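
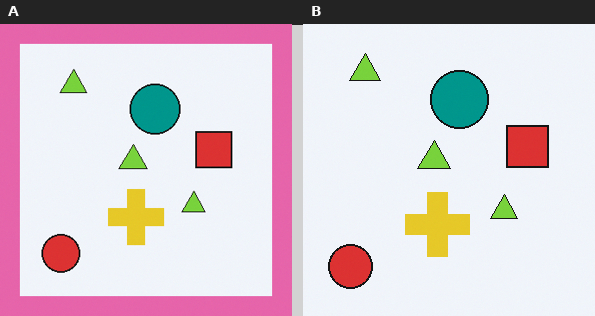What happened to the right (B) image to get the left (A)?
This is the original image framed with a pink border.

A solid pink frame runs around the edge of the left (A) image, with the content slightly shrunk inside it.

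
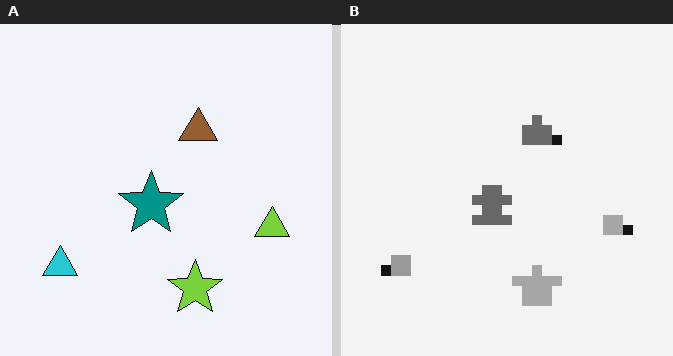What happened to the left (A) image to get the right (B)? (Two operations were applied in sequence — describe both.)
It was converted to grayscale, then coarsely pixelated.

All color is removed — every shape is now a shade of grey. Shapes are reduced to large square blocks; fine edges and outlines are lost — a downscale-then-upscale (mosaic) effect.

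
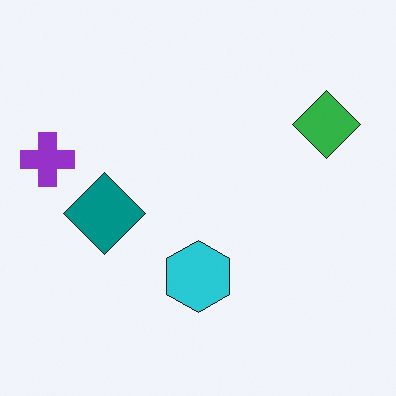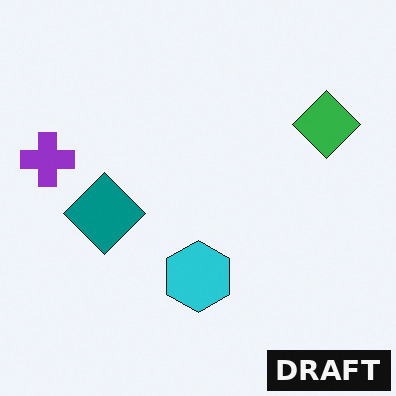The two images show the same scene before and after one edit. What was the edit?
The second image is the first watermarked with the text "DRAFT" in the lower-right corner.

A dark label reading "DRAFT" appears in the lower-right corner.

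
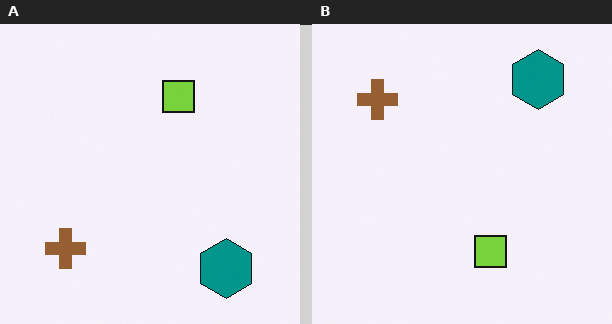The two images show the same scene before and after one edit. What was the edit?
It was flipped vertically (top ↔ bottom).

The teal hexagon is in the bottom-right of the left (A) image and the top-right of the right (B) — shapes on opposite sides of the horizontal midline have swapped in a mirror flip.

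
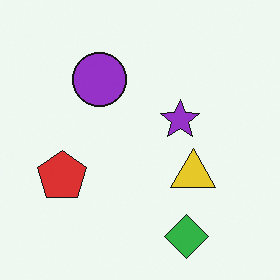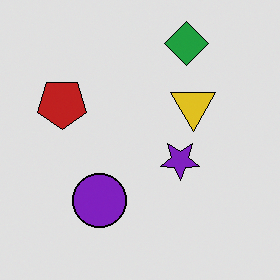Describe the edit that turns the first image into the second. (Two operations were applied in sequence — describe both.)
This is the original image flipped vertically (top ↔ bottom), then moderately posterized.

The green diamond is in the bottom of the first image and the top of the second — shapes on opposite sides of the horizontal midline have swapped in a mirror flip. Each flat color has snapped to a coarser quantized level — most visibly, the near-white background has dropped to a flat grey.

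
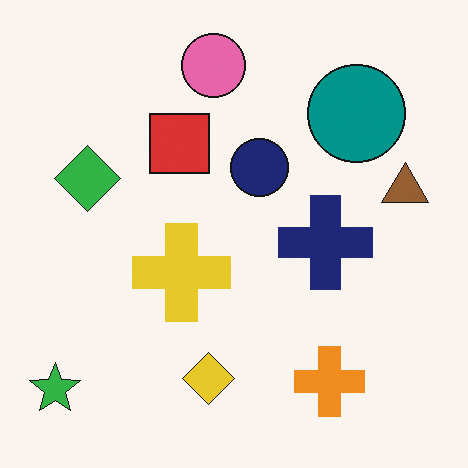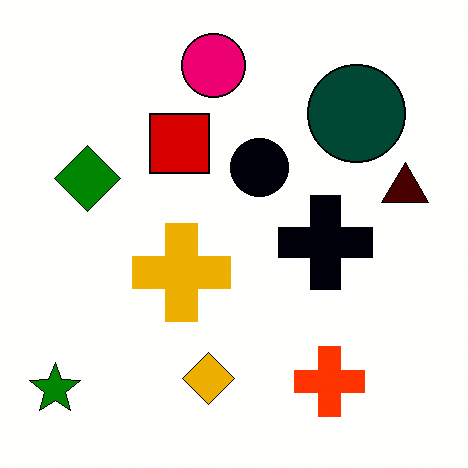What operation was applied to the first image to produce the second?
The image was boosted in contrast.

Tones are pushed away from mid-grey across the whole image — a global contrast change.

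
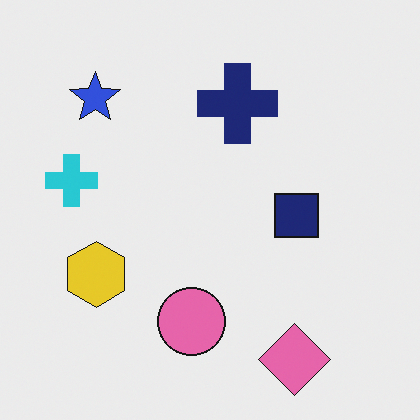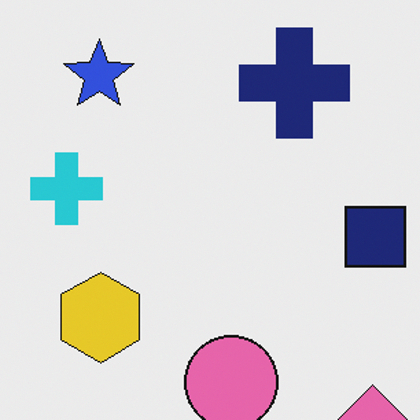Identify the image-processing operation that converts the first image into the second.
Cropped slightly and scaled back up.

The visible shapes are larger and the field of view is narrower; shapes near the original edges may be partly or wholly outside the frame — a crop-and-rescale.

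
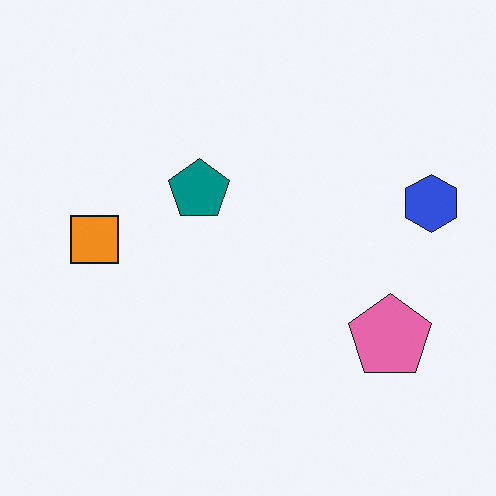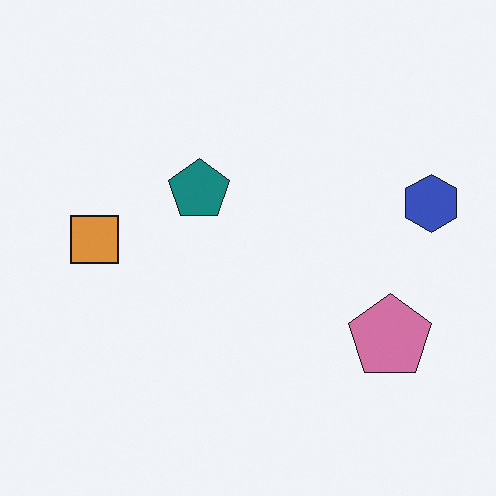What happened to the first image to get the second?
The transformation is: slightly desaturated.

All colors are more muted and greyish — a global saturation change.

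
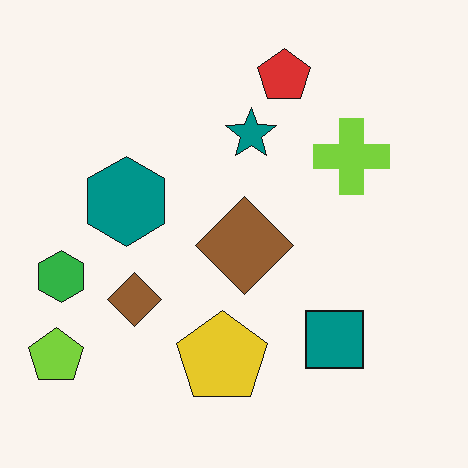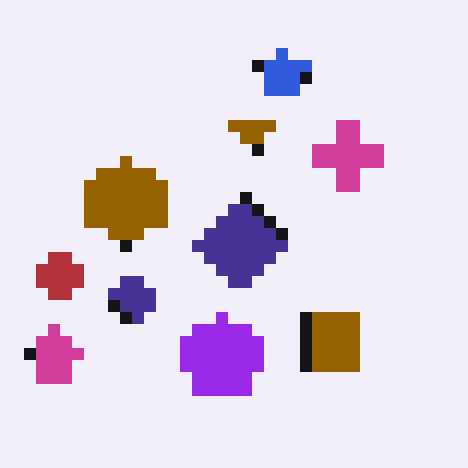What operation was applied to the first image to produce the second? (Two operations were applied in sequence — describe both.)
Hue-shifted by a large amount, then coarsely pixelated.

Every shape's color has rotated by the same amount around the hue wheel — a uniform hue shift. Shapes are reduced to large square blocks; fine edges and outlines are lost — a downscale-then-upscale (mosaic) effect.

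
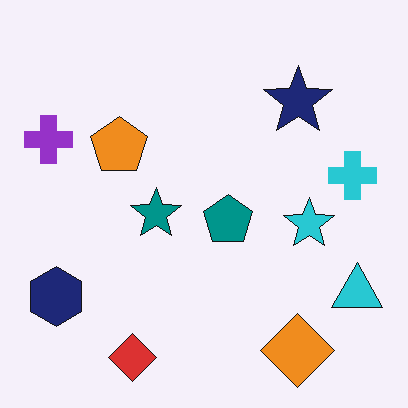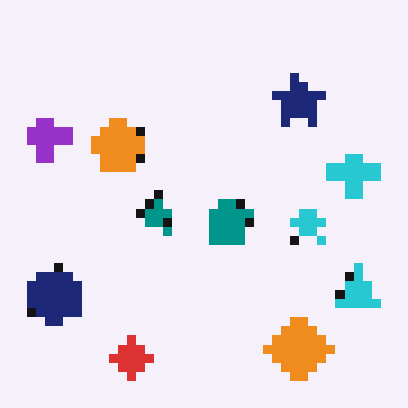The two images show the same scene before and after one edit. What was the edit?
The second image is the first heavily pixelated into large blocks.

Shapes are reduced to large square blocks; fine edges and outlines are lost — a downscale-then-upscale (mosaic) effect.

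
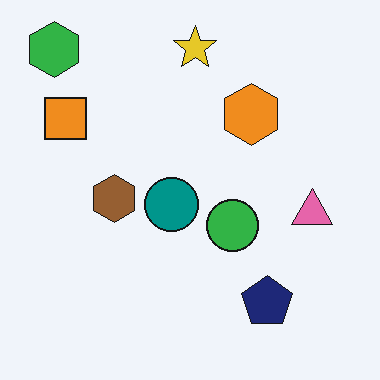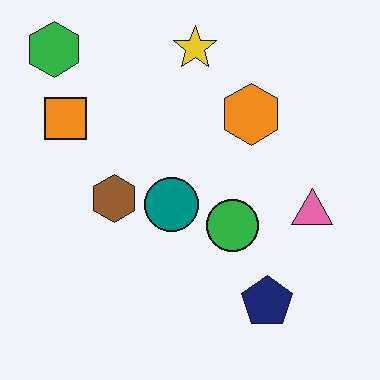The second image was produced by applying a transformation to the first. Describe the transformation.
The second image is the first given moderate JPEG compression.

Blocky 8×8 compression artifacts appear around shape edges and the flat background shows ringing — characteristic JPEG degradation.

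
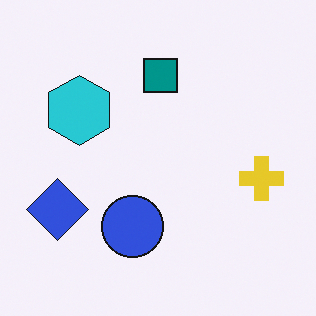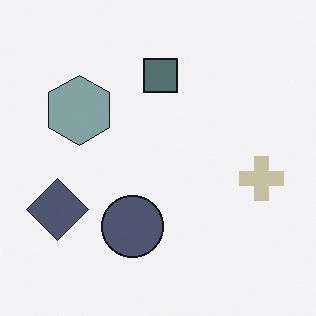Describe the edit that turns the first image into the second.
Made much more muted (saturation change).

All colors are more muted and greyish — a global saturation change.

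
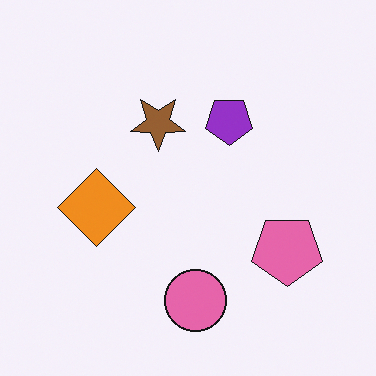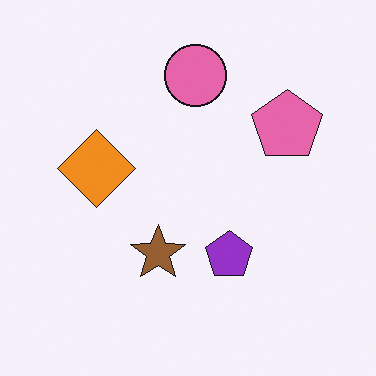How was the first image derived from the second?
It was flipped vertically (top ↔ bottom).

The pink circle is in the top of the second image and the bottom of the first — shapes on opposite sides of the horizontal midline have swapped in a mirror flip.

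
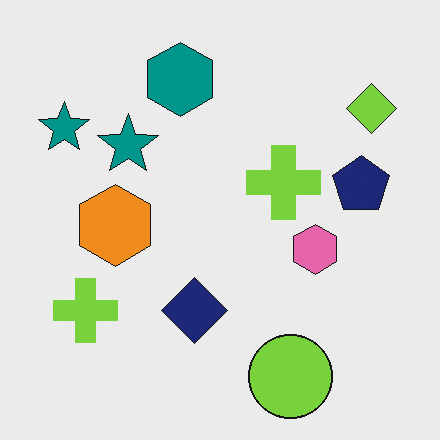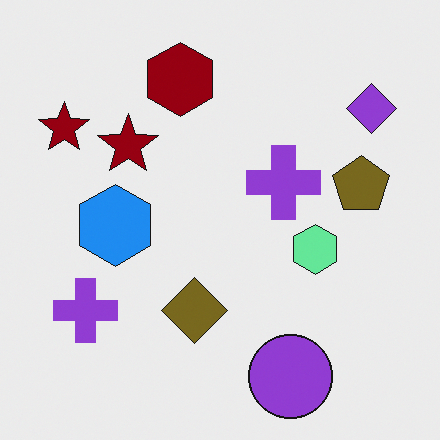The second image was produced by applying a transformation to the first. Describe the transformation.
Hue-shifted by a large amount.

Every shape's color has rotated by the same amount around the hue wheel — a uniform hue shift.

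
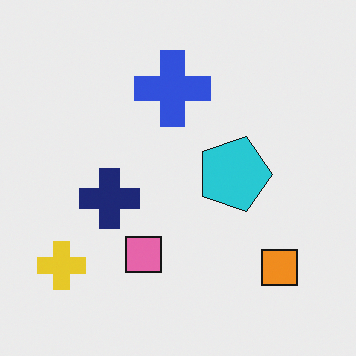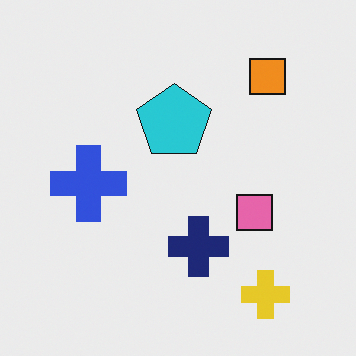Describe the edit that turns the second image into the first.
The first image is the second rotated 90° clockwise.

The yellow cross sits in the bottom-right of the second image and the bottom-left of the first — consistent with a whole-image 90° clockwise rotation.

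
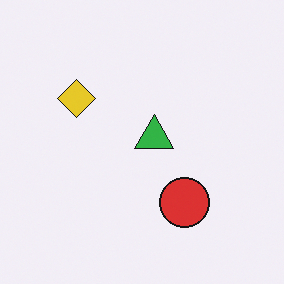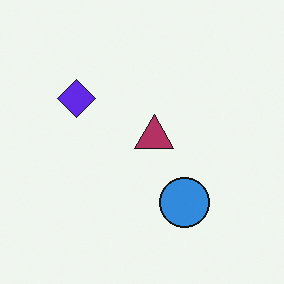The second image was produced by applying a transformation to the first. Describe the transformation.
It was hue-shifted by a large amount.

Every shape's color has rotated by the same amount around the hue wheel — a uniform hue shift.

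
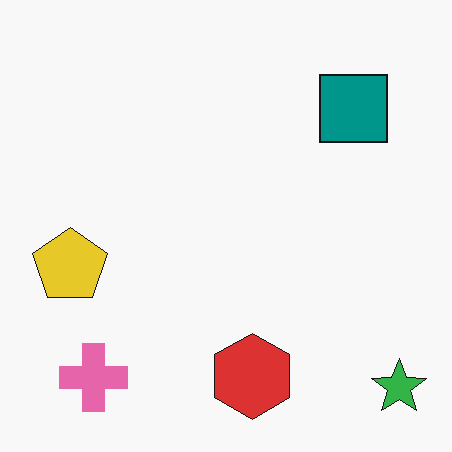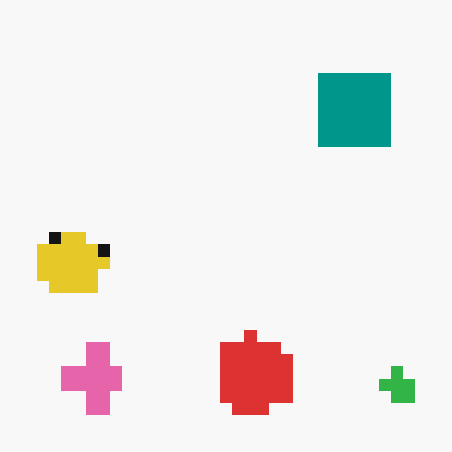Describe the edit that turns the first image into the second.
Coarsely pixelated.

Shapes are reduced to large square blocks; fine edges and outlines are lost — a downscale-then-upscale (mosaic) effect.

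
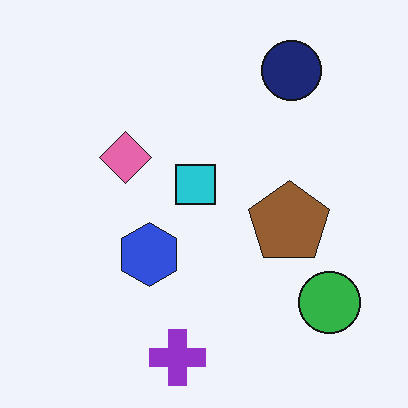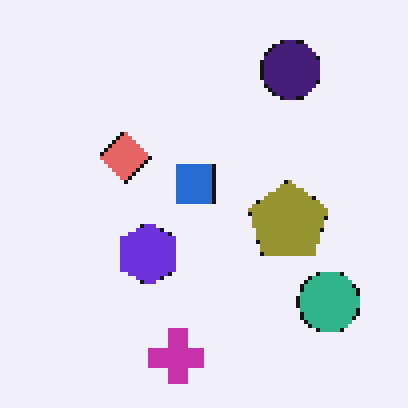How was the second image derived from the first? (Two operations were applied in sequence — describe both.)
The image was hue-shifted slightly, then mildly pixelated.

Every shape's color has rotated by the same amount around the hue wheel — a uniform hue shift. Shapes are reduced to large square blocks; fine edges and outlines are lost — a downscale-then-upscale (mosaic) effect.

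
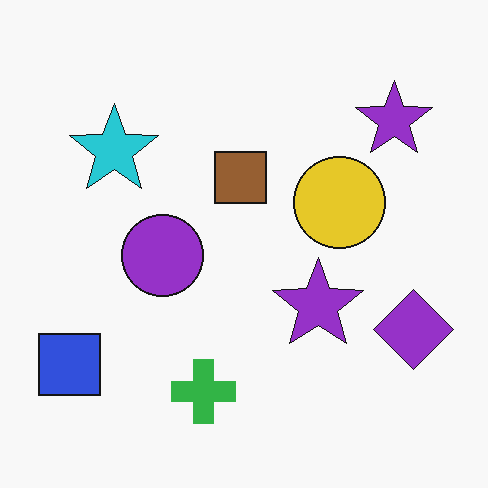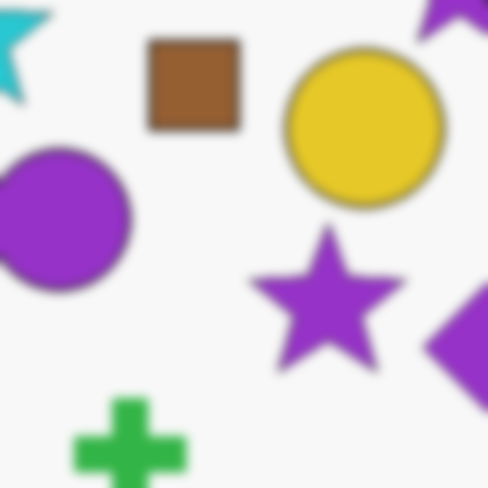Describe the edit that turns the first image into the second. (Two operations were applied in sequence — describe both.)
The transformation is: cropped tightly and scaled back up, then heavily blurred.

The visible shapes are larger and the field of view is narrower; shapes near the original edges may be partly or wholly outside the frame — a crop-and-rescale. Shape edges and outlines are uniformly softened across the whole image.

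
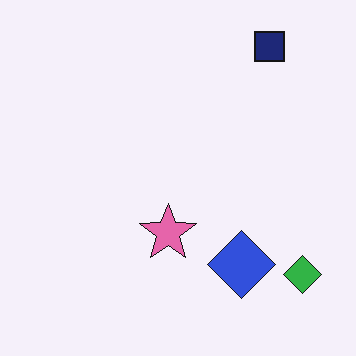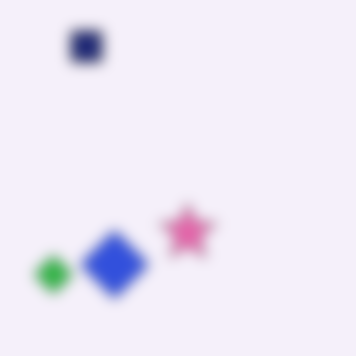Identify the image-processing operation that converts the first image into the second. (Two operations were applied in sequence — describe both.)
This is the original image heavily blurred, then flipped horizontally (left ↔ right).

Shape edges and outlines are uniformly softened across the whole image. The green diamond is in the bottom-right of the first image and the bottom-left of the second — shapes on opposite sides of the vertical midline have swapped in a mirror flip.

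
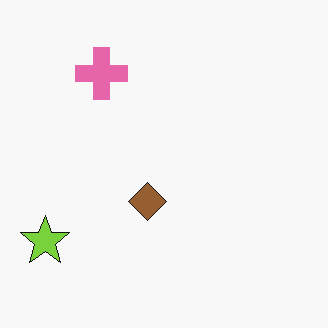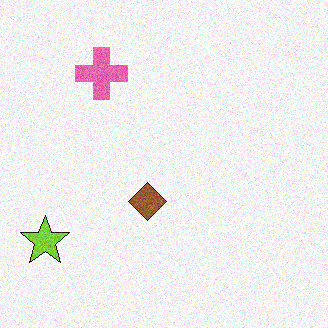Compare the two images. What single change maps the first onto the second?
The transformation is: degraded with visible gaussian noise.

Random speckle covers the whole image, including the flat background.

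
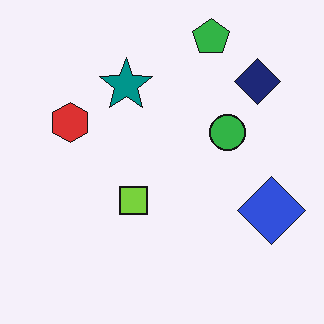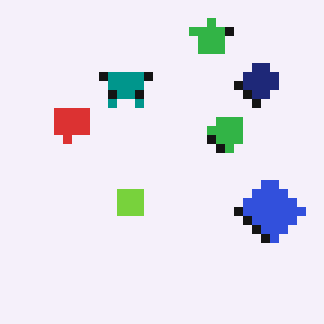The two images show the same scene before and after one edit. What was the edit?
This is the original image coarsely pixelated.

Shapes are reduced to large square blocks; fine edges and outlines are lost — a downscale-then-upscale (mosaic) effect.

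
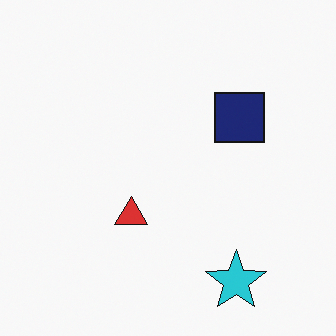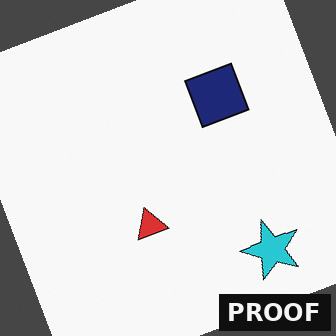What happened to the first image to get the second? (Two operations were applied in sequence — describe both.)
The second image is the first rotated counter-clockwise by a moderate amount, then watermarked with the text "PROOF" in the lower-right corner.

Every shape is tilted by the same angle and the image corners show triangular fill wedges — a whole-image rotation by a non-right angle. A dark label reading "PROOF" appears in the lower-right corner.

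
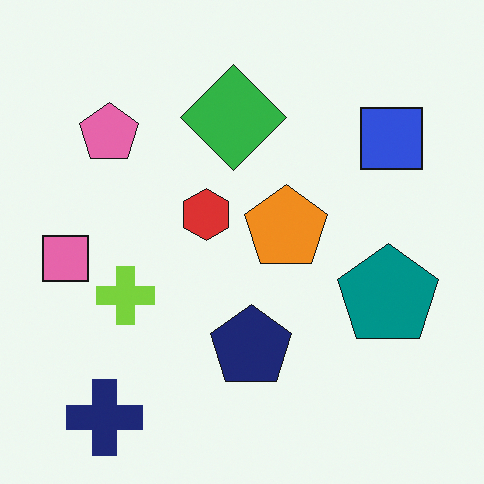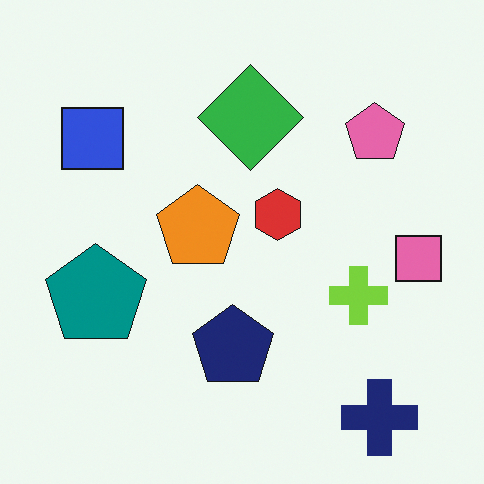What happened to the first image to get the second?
The second image is the first flipped horizontally (left ↔ right).

The pink square is in the left of the first image and the right of the second — shapes on opposite sides of the vertical midline have swapped in a mirror flip.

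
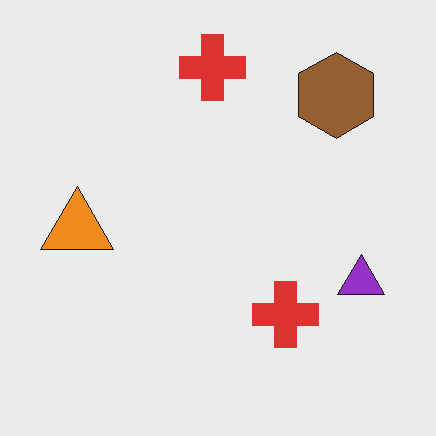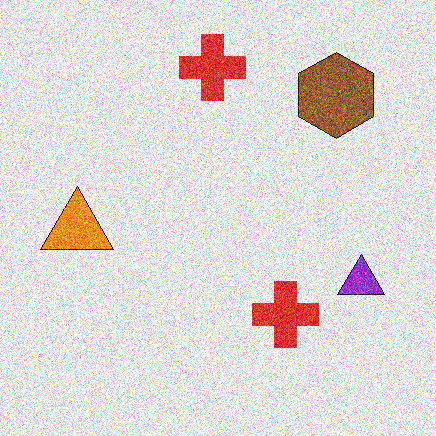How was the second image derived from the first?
This is the original image degraded with heavy additive noise.

Random speckle covers the whole image, including the flat background.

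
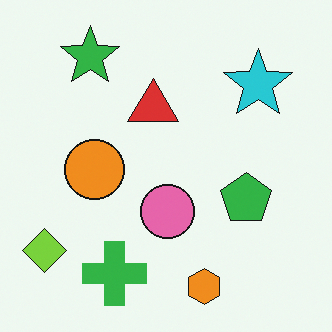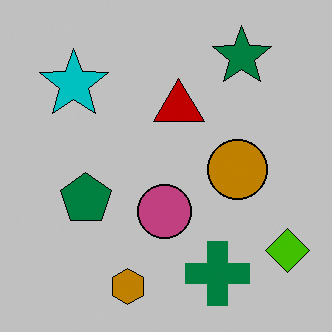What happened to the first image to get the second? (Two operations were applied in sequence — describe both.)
Flipped horizontally (left ↔ right), then aggressively posterized.

The lime diamond is in the bottom-left of the first image and the bottom-right of the second — shapes on opposite sides of the vertical midline have swapped in a mirror flip. Each flat color has snapped to a coarser quantized level — most visibly, the near-white background has dropped to a flat grey.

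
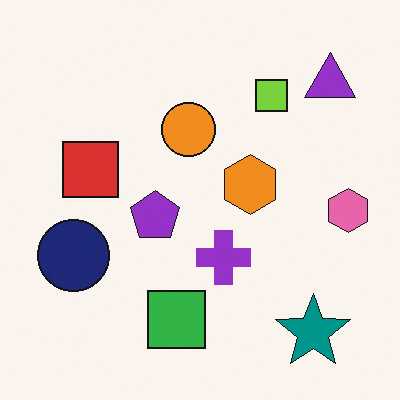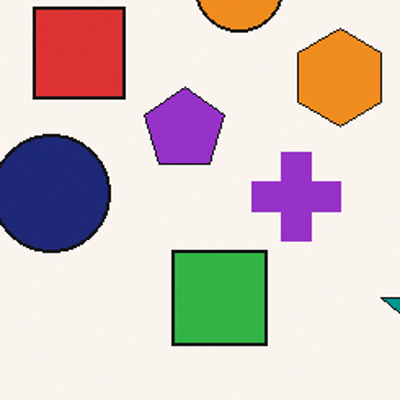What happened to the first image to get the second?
It was cropped to a noticeably smaller region and rescaled.

The visible shapes are larger and the field of view is narrower; shapes near the original edges may be partly or wholly outside the frame — a crop-and-rescale.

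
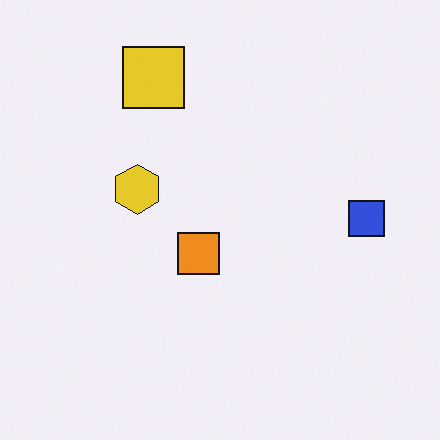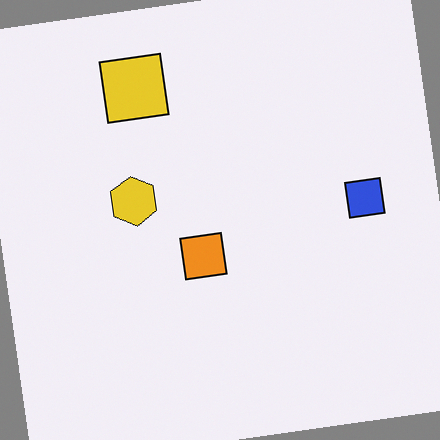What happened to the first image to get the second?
This is the original image rotated counter-clockwise by a few degrees.

Every shape is tilted by the same angle and the image corners show triangular fill wedges — a whole-image rotation by a non-right angle.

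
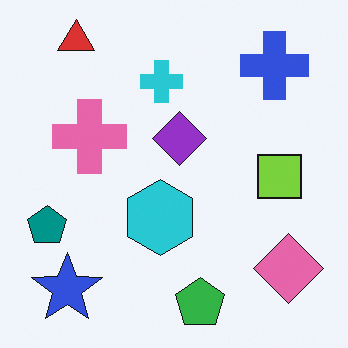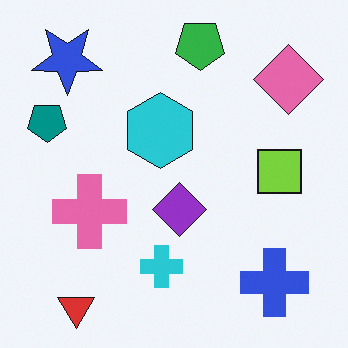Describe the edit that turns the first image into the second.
The image was flipped vertically (top ↔ bottom).

The red triangle is in the top-left of the first image and the bottom-left of the second — shapes on opposite sides of the horizontal midline have swapped in a mirror flip.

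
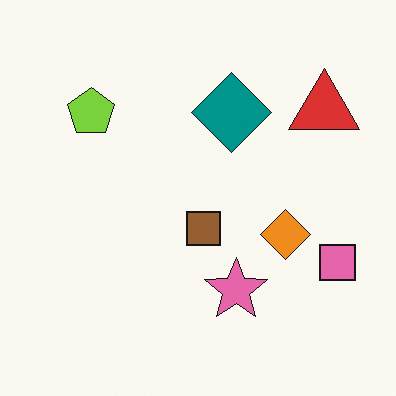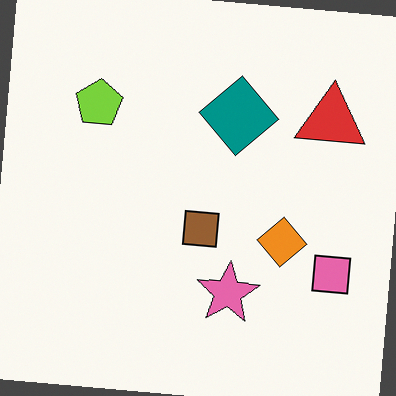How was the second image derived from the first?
The image was rotated clockwise by a small amount.

Every shape is tilted by the same angle and the image corners show triangular fill wedges — a whole-image rotation by a non-right angle.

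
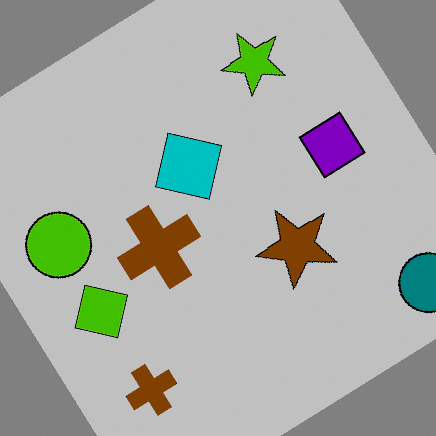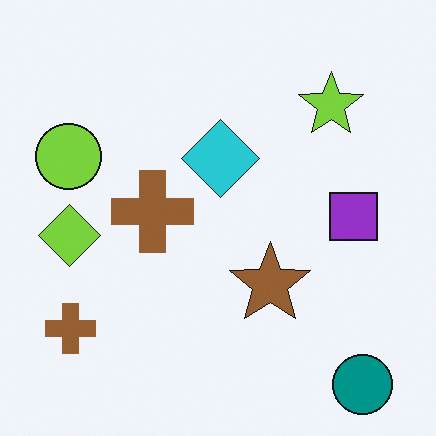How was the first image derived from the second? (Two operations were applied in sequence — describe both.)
The transformation is: rotated counter-clockwise by a large amount — several tens of degrees, then aggressively posterized.

Every shape is tilted by the same angle and the image corners show triangular fill wedges — a whole-image rotation by a non-right angle. Each flat color has snapped to a coarser quantized level — most visibly, the near-white background has dropped to a flat grey.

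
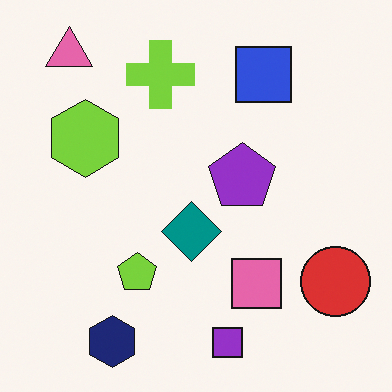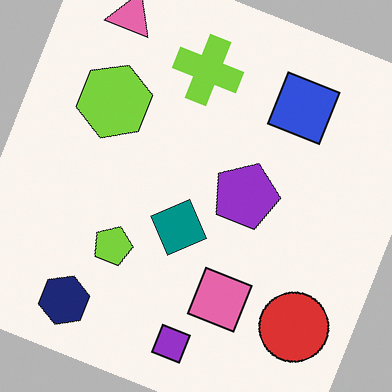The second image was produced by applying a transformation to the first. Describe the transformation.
The second image is the first rotated clockwise by a moderate amount.

Every shape is tilted by the same angle and the image corners show triangular fill wedges — a whole-image rotation by a non-right angle.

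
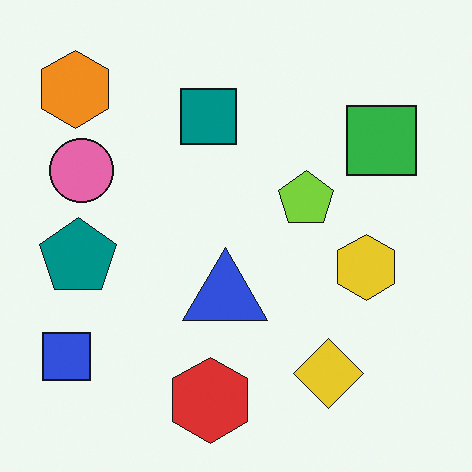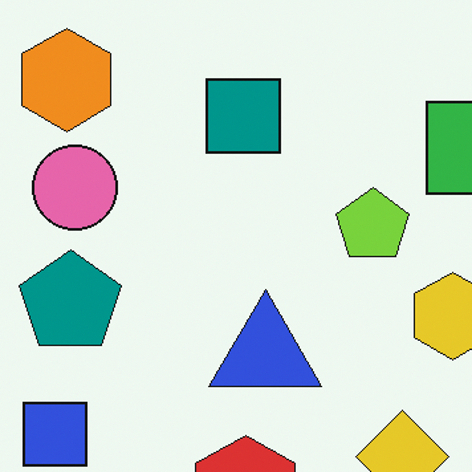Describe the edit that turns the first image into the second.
The second image is the first cropped slightly and scaled back up.

The visible shapes are larger and the field of view is narrower; shapes near the original edges may be partly or wholly outside the frame — a crop-and-rescale.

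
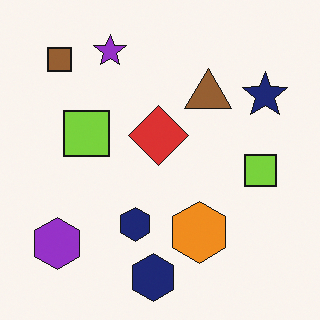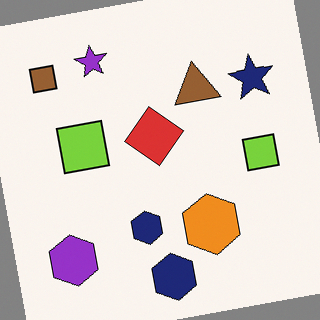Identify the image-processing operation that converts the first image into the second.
The second image is the first rotated counter-clockwise by a slight angle.

Every shape is tilted by the same angle and the image corners show triangular fill wedges — a whole-image rotation by a non-right angle.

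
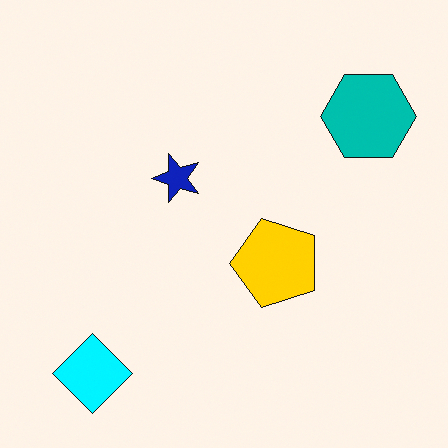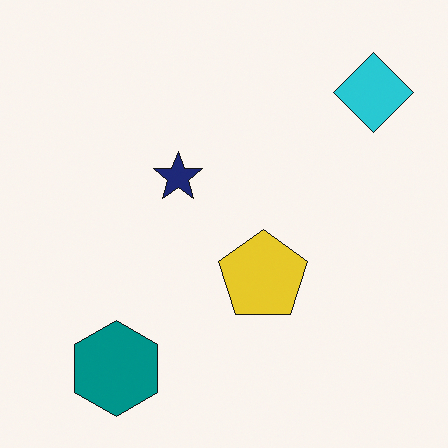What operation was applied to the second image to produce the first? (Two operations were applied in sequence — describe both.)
The first image is the second made much more vivid (saturation change), then transposed (reflected across the top-left ↔ bottom-right diagonal).

All colors are more vivid — a global saturation change. Shapes have swapped their row and column positions — what was in the top-right is now in the bottom-left — a diagonal reflection.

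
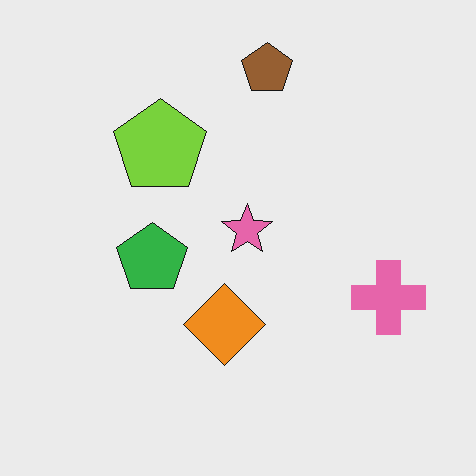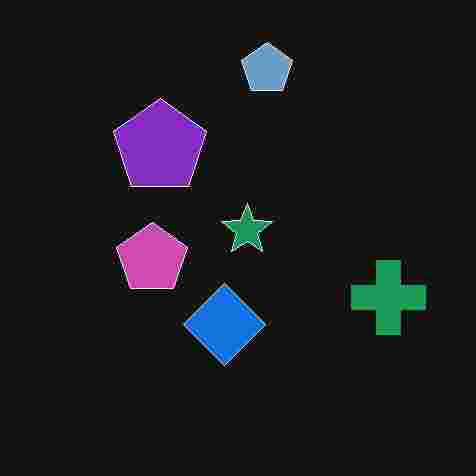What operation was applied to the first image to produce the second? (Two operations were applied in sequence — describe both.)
This is the original image degraded with heavy JPEG compression, then color-inverted (negative).

Blocky 8×8 compression artifacts appear around shape edges and the flat background shows ringing — characteristic JPEG degradation. The light background has become dark and every shape's color is its complement — a photographic negative.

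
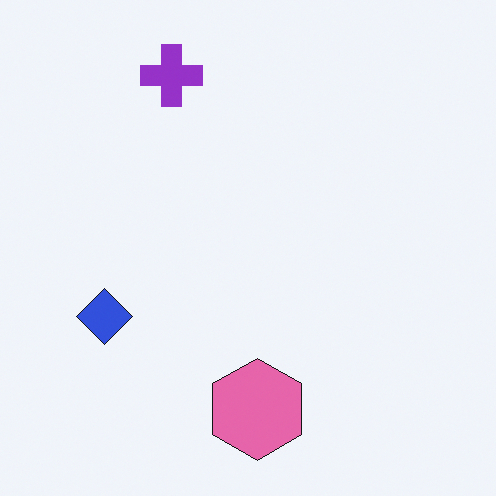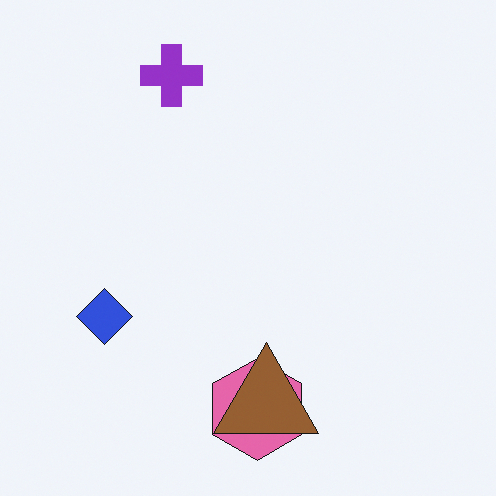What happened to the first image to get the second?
It was overlaid with an additional brown triangle.

A brown triangle appears in the second image that is absent from the first.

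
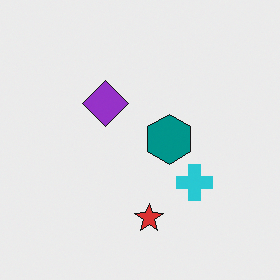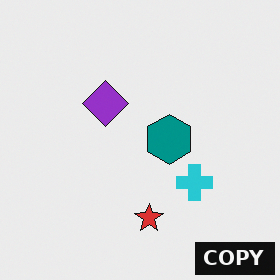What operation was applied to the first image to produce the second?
This is the original image watermarked with the text "COPY" in the lower-right corner.

A dark label reading "COPY" appears in the lower-right corner.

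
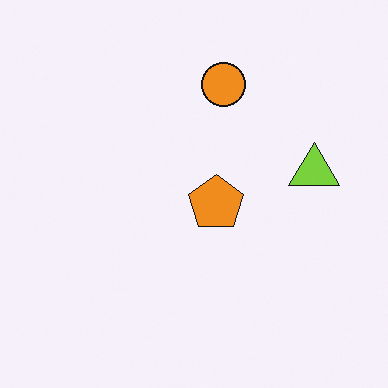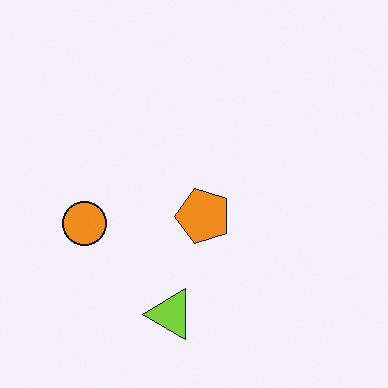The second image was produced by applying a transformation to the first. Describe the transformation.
This is the original image transposed (reflected across the top-left ↔ bottom-right diagonal).

Shapes have swapped their row and column positions — what was in the top-right is now in the bottom-left — a diagonal reflection.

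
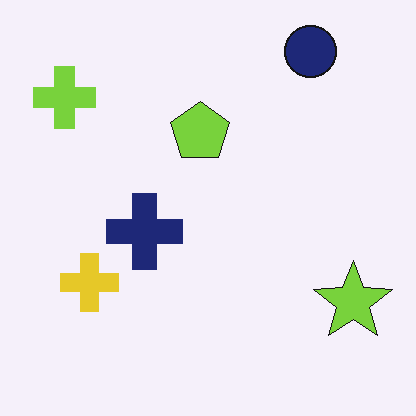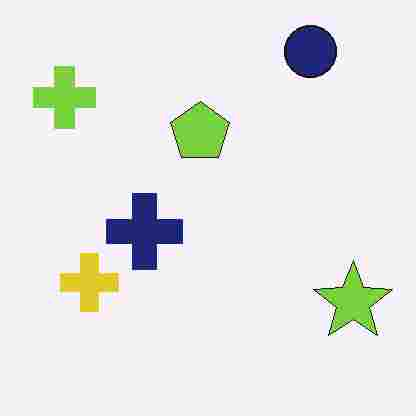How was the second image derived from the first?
The second image is the first degraded with heavy JPEG compression.

Blocky 8×8 compression artifacts appear around shape edges and the flat background shows ringing — characteristic JPEG degradation.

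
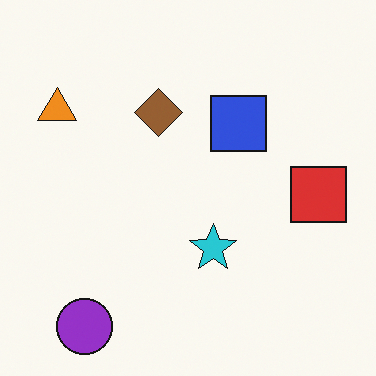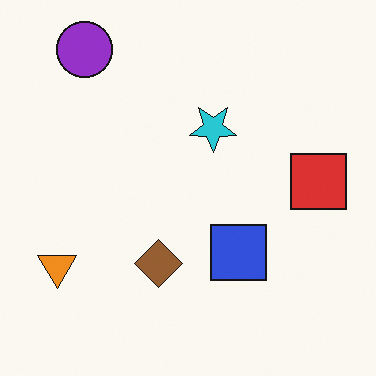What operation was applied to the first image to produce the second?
Flipped vertically (top ↔ bottom).

The purple circle is in the bottom-left of the first image and the top-left of the second — shapes on opposite sides of the horizontal midline have swapped in a mirror flip.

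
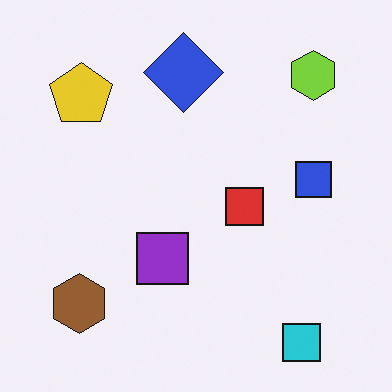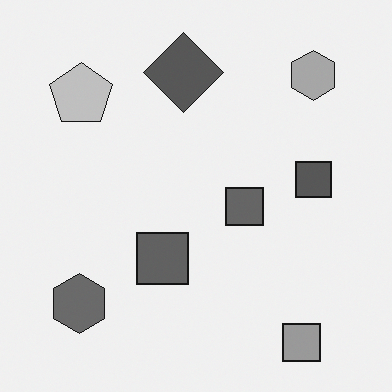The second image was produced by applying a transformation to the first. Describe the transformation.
The image was converted to grayscale.

All color is removed — every shape is now a shade of grey.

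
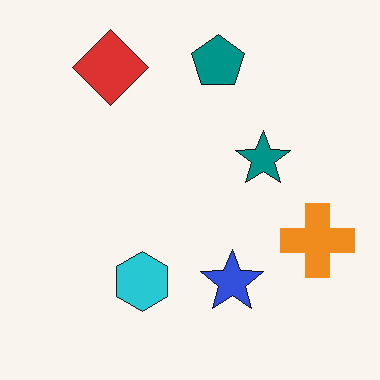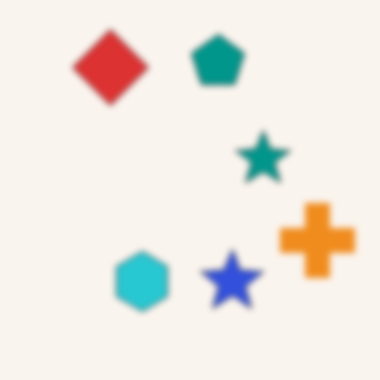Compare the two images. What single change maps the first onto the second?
This is the original image noticeably gaussian-blurred.

Shape edges and outlines are uniformly softened across the whole image.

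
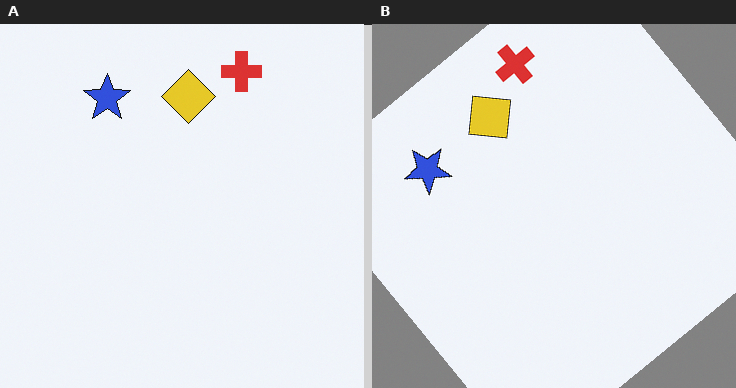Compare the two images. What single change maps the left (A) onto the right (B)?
Rotated counter-clockwise by a large amount — several tens of degrees.

Every shape is tilted by the same angle and the image corners show triangular fill wedges — a whole-image rotation by a non-right angle.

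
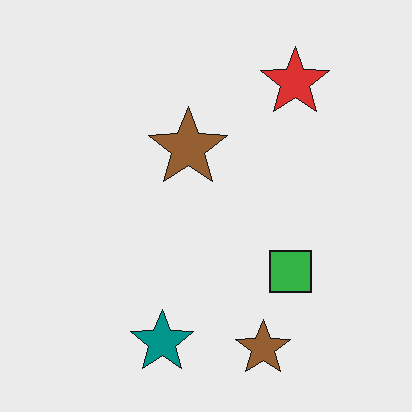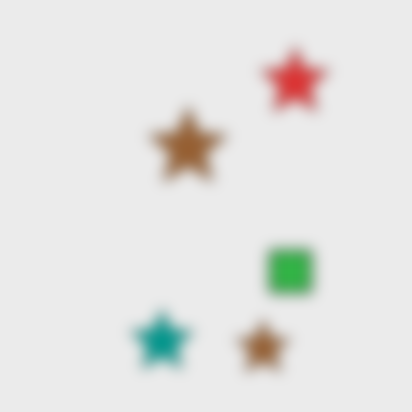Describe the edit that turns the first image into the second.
Heavily blurred.

Shape edges and outlines are uniformly softened across the whole image.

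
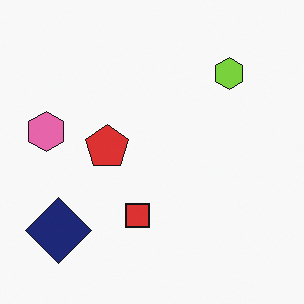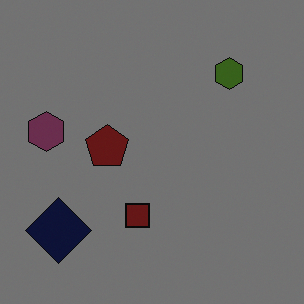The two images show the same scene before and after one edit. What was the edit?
The transformation is: noticeably darkened.

Every pixel — background and shapes alike — is uniformly darkened.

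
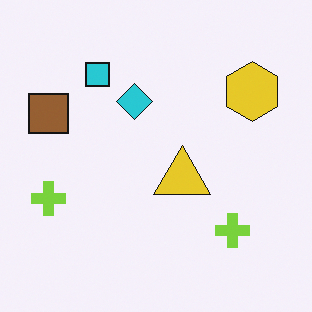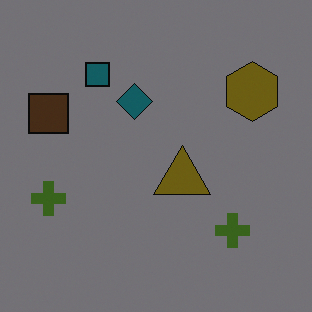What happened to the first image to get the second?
The second image is the first noticeably darkened.

Every pixel — background and shapes alike — is uniformly darkened.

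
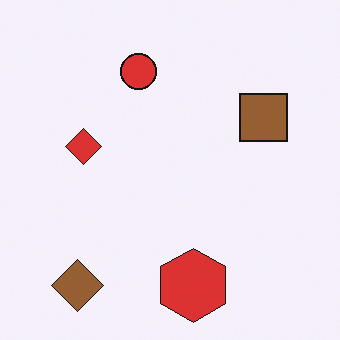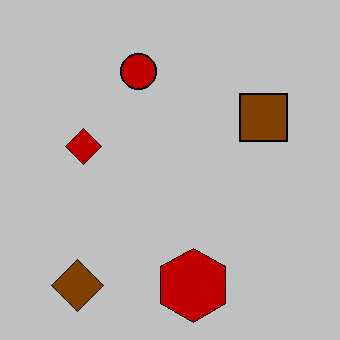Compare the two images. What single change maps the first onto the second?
It was aggressively posterized.

Each flat color has snapped to a coarser quantized level — most visibly, the near-white background has dropped to a flat grey.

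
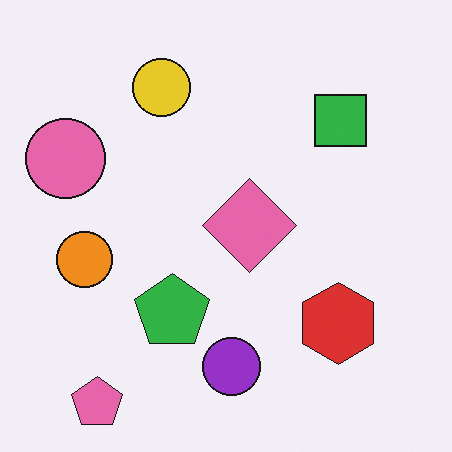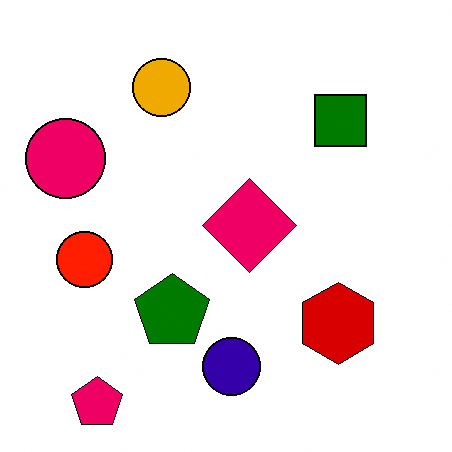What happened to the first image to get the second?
Boosted in contrast.

Tones are pushed away from mid-grey across the whole image — a global contrast change.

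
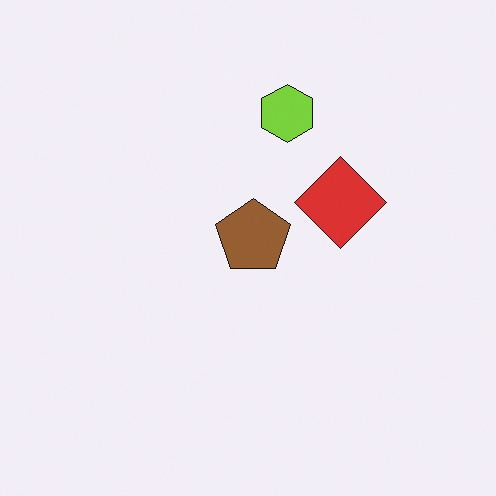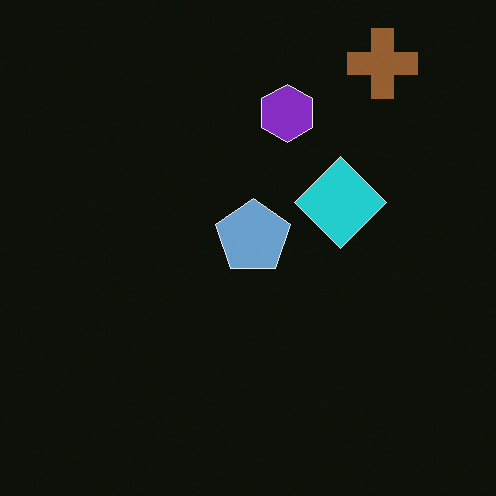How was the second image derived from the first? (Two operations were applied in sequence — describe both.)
Color-inverted (negative), then overlaid with an additional brown cross.

The light background has become dark and every shape's color is its complement — a photographic negative. A brown cross appears in the second image that is absent from the first.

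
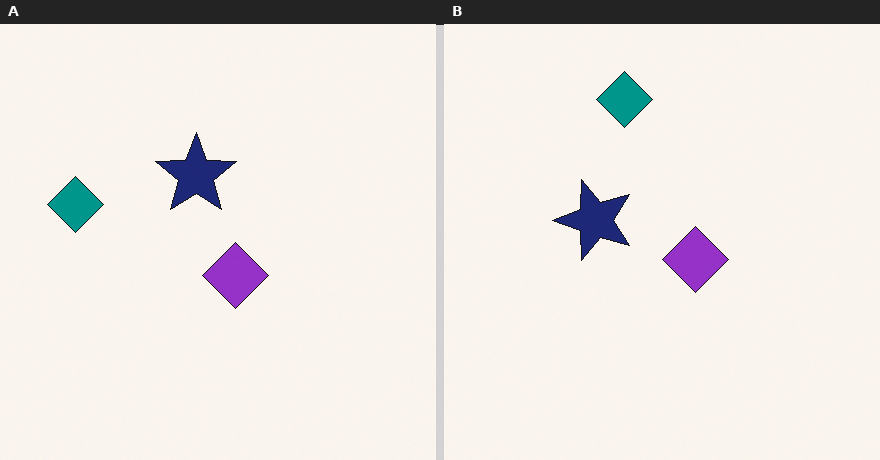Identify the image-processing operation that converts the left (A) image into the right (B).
This is the original image transposed (reflected across the top-left ↔ bottom-right diagonal).

Shapes have swapped their row and column positions — what was in the top-right is now in the bottom-left — a diagonal reflection.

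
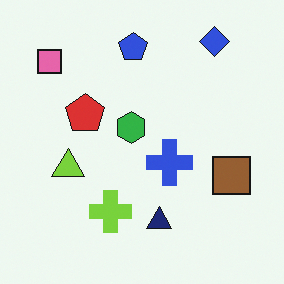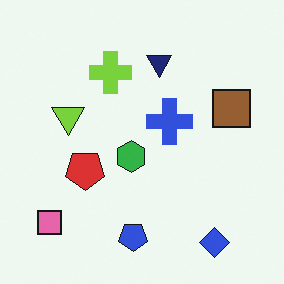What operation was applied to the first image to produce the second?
Flipped vertically (top ↔ bottom).

The blue diamond is in the top-right of the first image and the bottom-right of the second — shapes on opposite sides of the horizontal midline have swapped in a mirror flip.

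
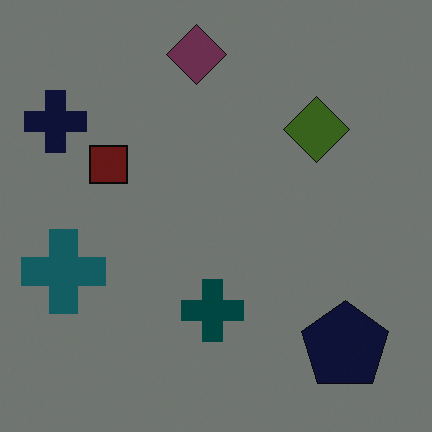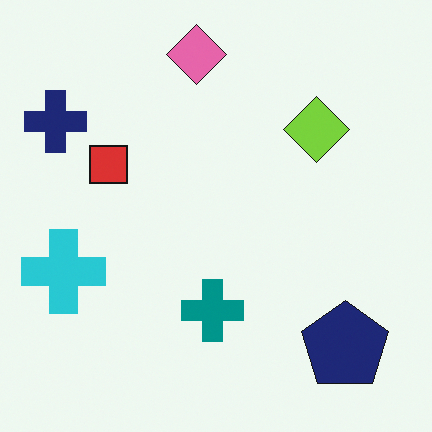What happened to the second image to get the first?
Substantially darkened.

Every pixel — background and shapes alike — is uniformly darkened.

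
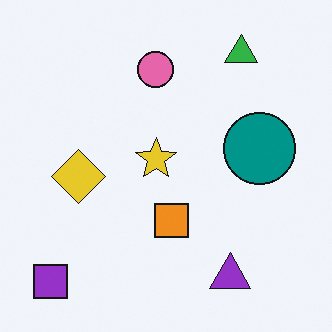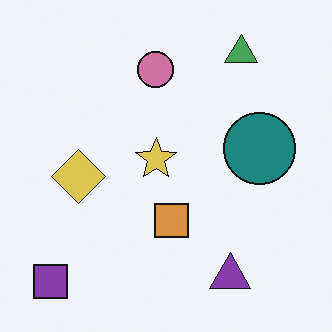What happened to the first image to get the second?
The second image is the first slightly desaturated.

All colors are more muted and greyish — a global saturation change.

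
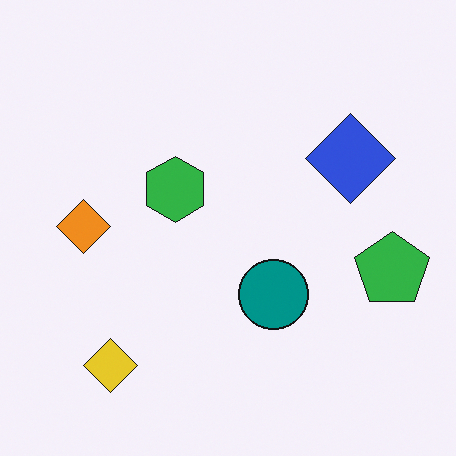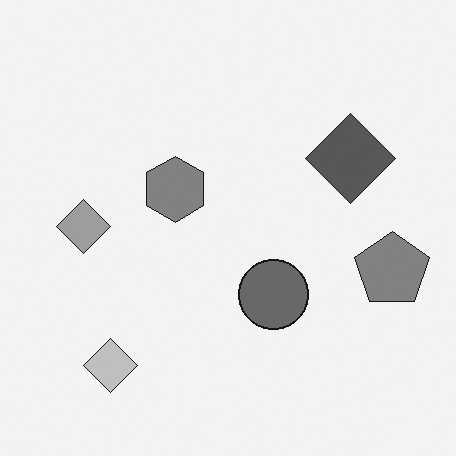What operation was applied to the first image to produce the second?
The transformation is: converted to grayscale.

All color is removed — every shape is now a shade of grey.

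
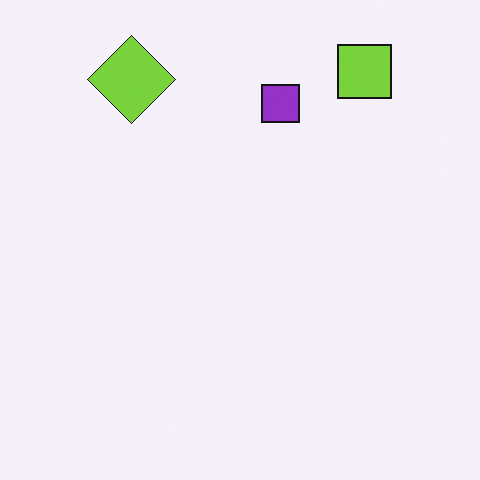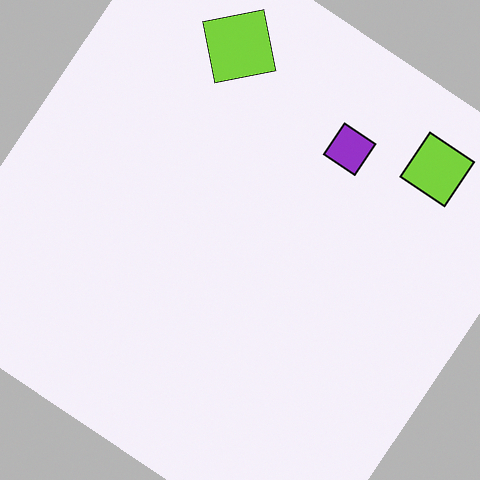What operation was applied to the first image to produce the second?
The second image is the first rotated clockwise by a large amount — several tens of degrees.

Every shape is tilted by the same angle and the image corners show triangular fill wedges — a whole-image rotation by a non-right angle.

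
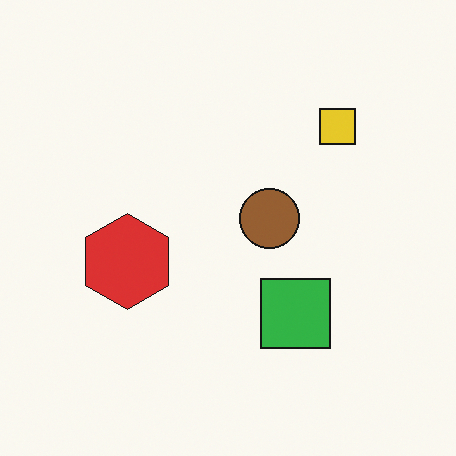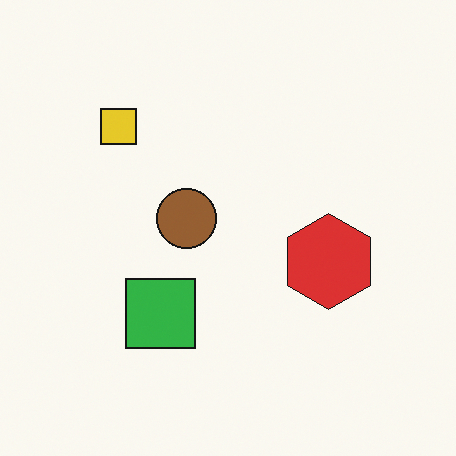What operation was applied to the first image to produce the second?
This is the original image flipped horizontally (left ↔ right).

The yellow square is in the top-right of the first image and the top-left of the second — shapes on opposite sides of the vertical midline have swapped in a mirror flip.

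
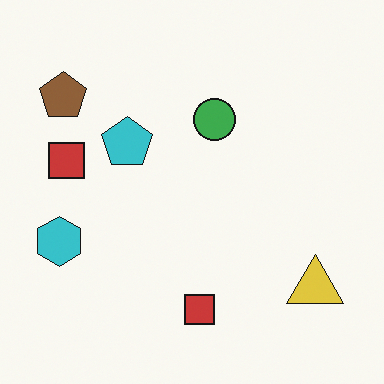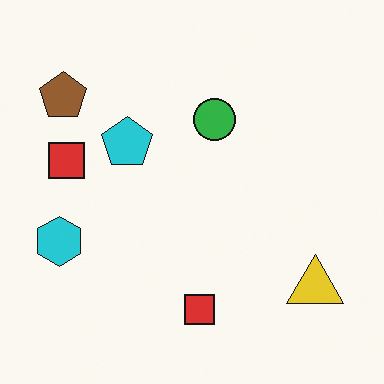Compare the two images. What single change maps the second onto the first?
It was slightly desaturated.

All colors are more muted and greyish — a global saturation change.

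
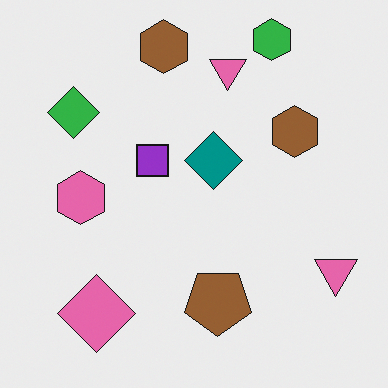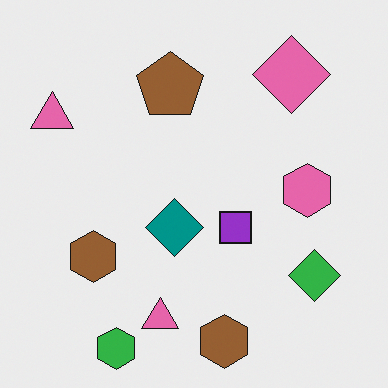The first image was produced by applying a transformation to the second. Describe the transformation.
This is the original image rotated 180°.

The green hexagon sits in the bottom-left of the second image and the top-right of the first — consistent with a whole-image 180° rotation.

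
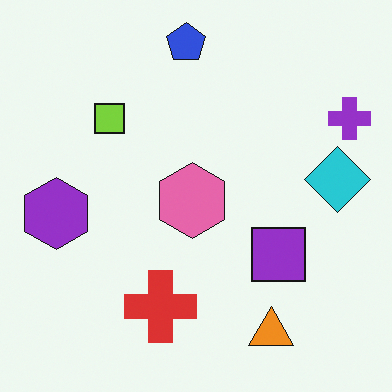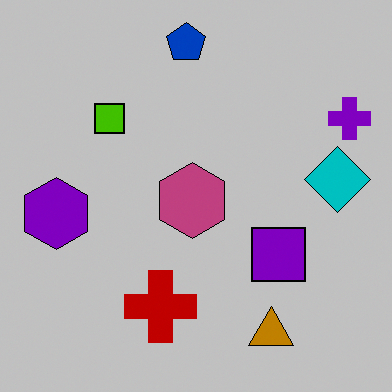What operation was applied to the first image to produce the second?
The image was heavily posterized to just a handful of flat colors.

Each flat color has snapped to a coarser quantized level — most visibly, the near-white background has dropped to a flat grey.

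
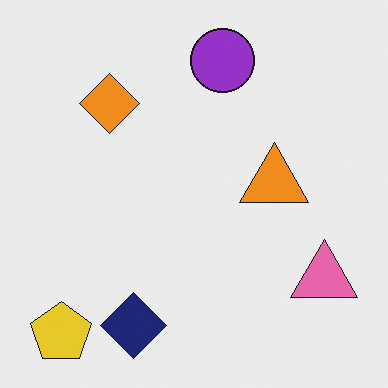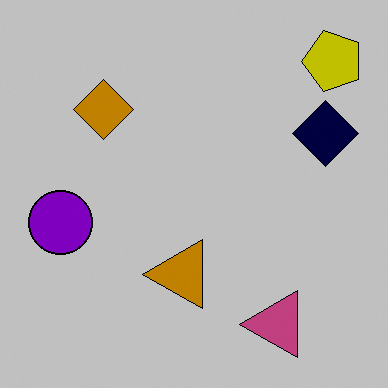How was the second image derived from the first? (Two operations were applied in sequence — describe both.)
This is the original image transposed (reflected across the top-left ↔ bottom-right diagonal), then heavily posterized to just a handful of flat colors.

Shapes have swapped their row and column positions — what was in the top-right is now in the bottom-left — a diagonal reflection. Each flat color has snapped to a coarser quantized level — most visibly, the near-white background has dropped to a flat grey.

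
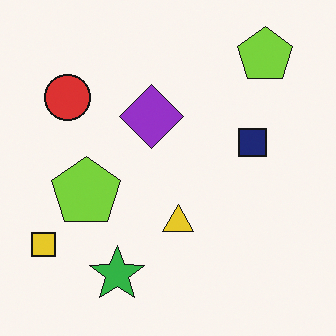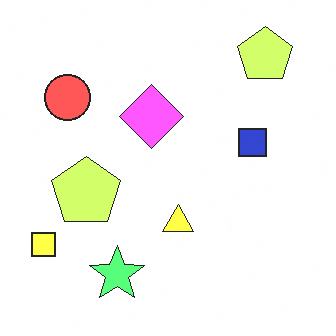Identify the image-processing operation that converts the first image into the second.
Noticeably brightened.

Every pixel — background and shapes alike — is uniformly brightened.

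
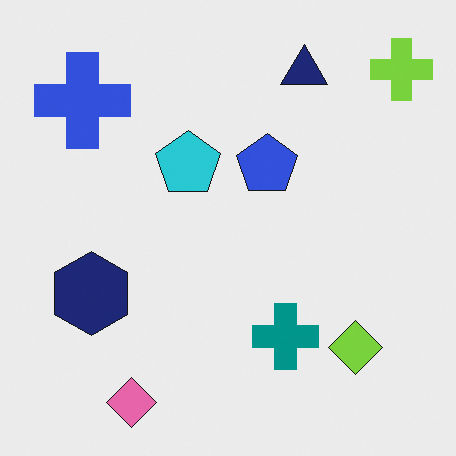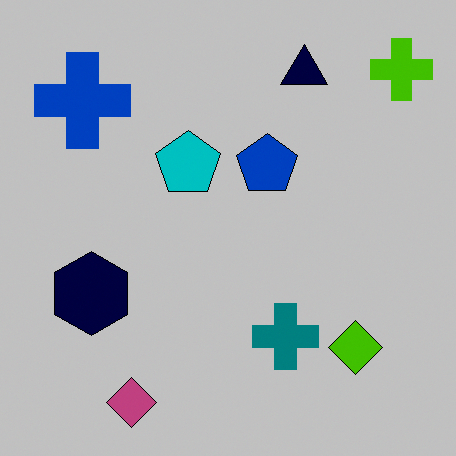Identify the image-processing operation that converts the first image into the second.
It was heavily posterized to just a handful of flat colors.

Each flat color has snapped to a coarser quantized level — most visibly, the near-white background has dropped to a flat grey.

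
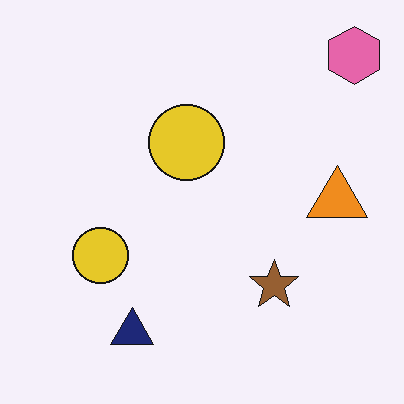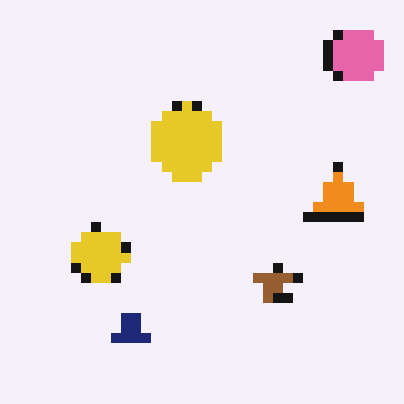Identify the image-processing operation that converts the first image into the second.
The image was coarsely pixelated.

Shapes are reduced to large square blocks; fine edges and outlines are lost — a downscale-then-upscale (mosaic) effect.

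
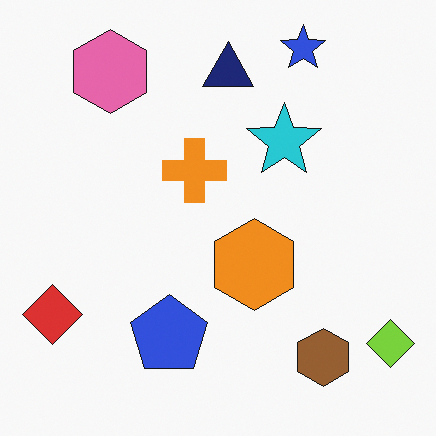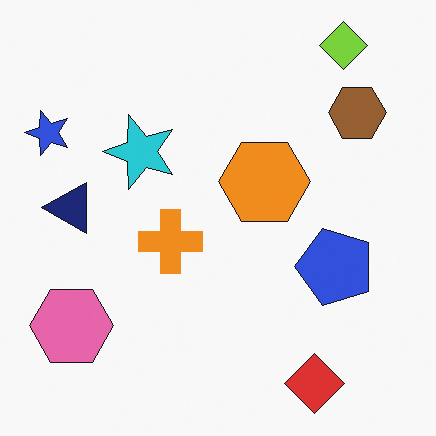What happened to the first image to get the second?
Rotated 90° counter-clockwise.

The lime diamond sits in the bottom-right of the first image and the top-right of the second — consistent with a whole-image 90° counter-clockwise rotation.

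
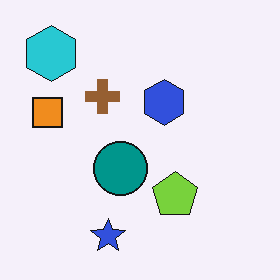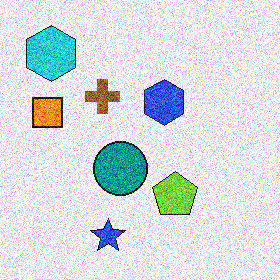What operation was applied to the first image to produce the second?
It was degraded with a thick layer of grain.

Random speckle covers the whole image, including the flat background.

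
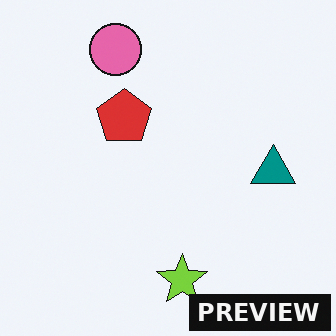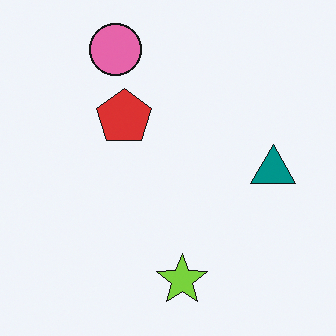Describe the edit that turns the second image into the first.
It was watermarked with the text "PREVIEW" in the lower-right corner.

A dark label reading "PREVIEW" appears in the lower-right corner.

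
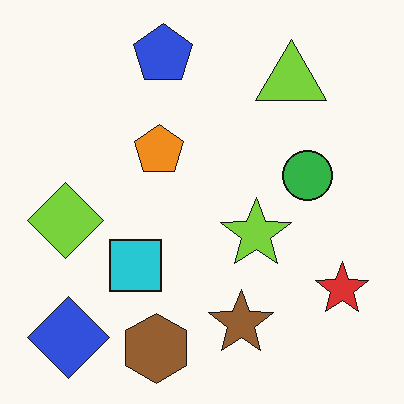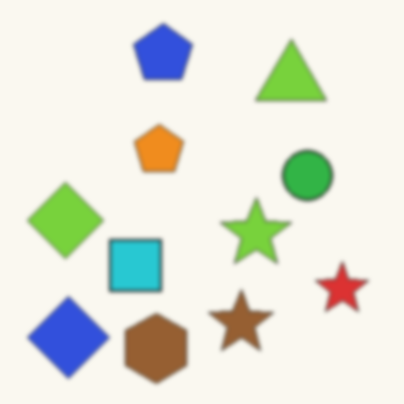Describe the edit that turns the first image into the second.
Lightly blurred.

Shape edges and outlines are uniformly softened across the whole image.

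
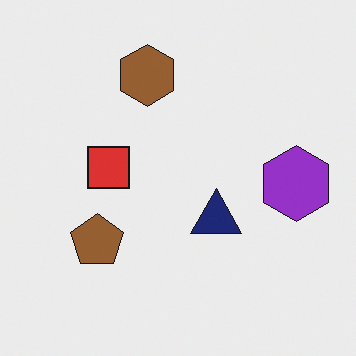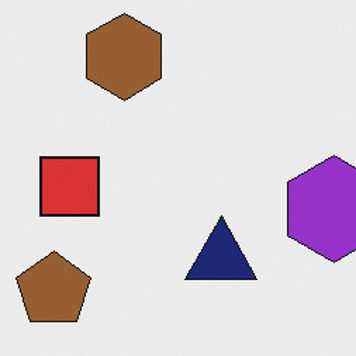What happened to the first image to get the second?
This is the original image cropped slightly and scaled back up.

The visible shapes are larger and the field of view is narrower; shapes near the original edges may be partly or wholly outside the frame — a crop-and-rescale.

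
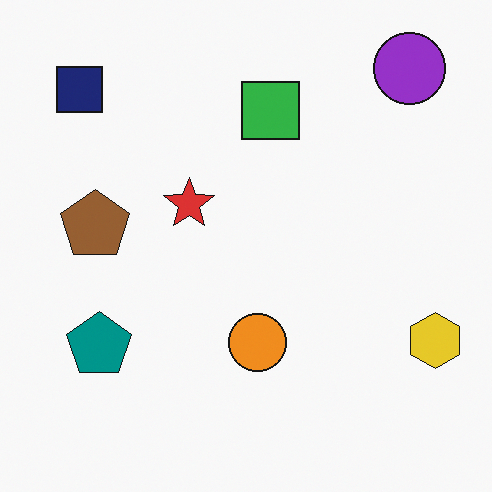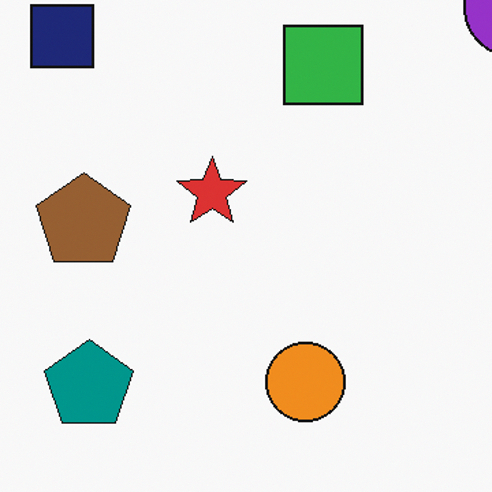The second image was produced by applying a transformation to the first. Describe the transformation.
It was cropped slightly and scaled back up.

The visible shapes are larger and the field of view is narrower; shapes near the original edges may be partly or wholly outside the frame — a crop-and-rescale.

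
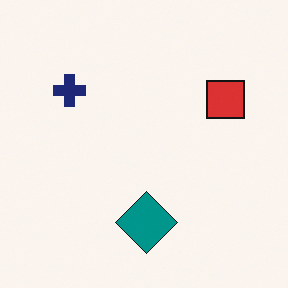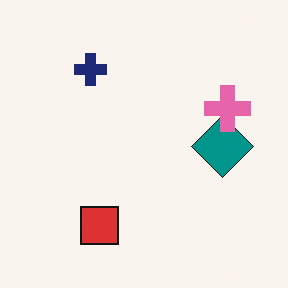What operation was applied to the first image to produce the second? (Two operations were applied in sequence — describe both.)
The second image is the first transposed (reflected across the top-left ↔ bottom-right diagonal), then overlaid with an additional pink cross.

Shapes have swapped their row and column positions — what was in the top-right is now in the bottom-left — a diagonal reflection. A pink cross appears in the second image that is absent from the first.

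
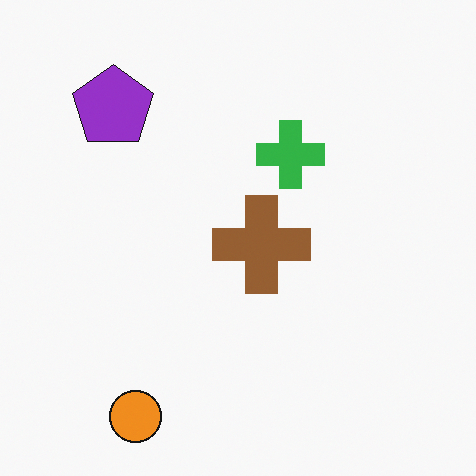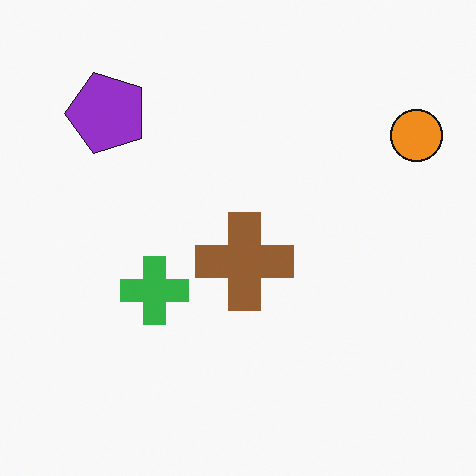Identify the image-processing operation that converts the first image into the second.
The second image is the first transposed (reflected across the top-left ↔ bottom-right diagonal).

Shapes have swapped their row and column positions — what was in the top-right is now in the bottom-left — a diagonal reflection.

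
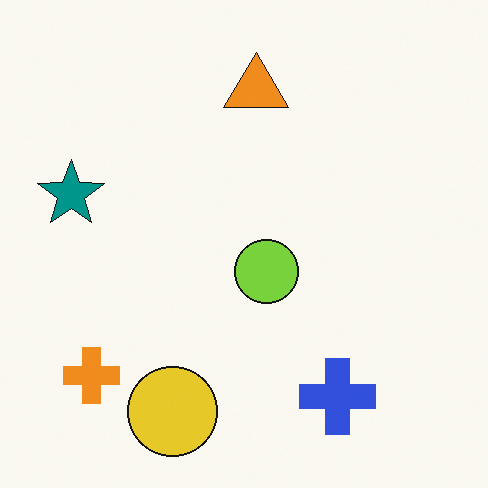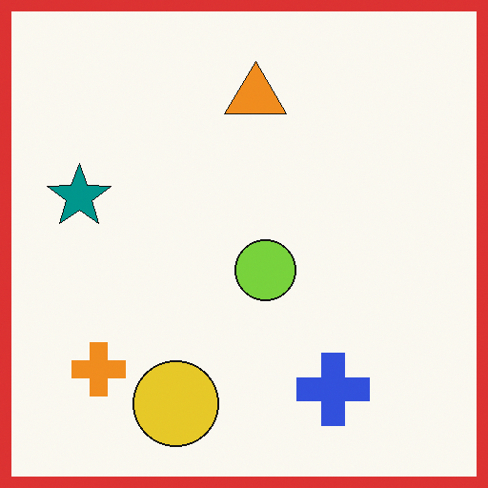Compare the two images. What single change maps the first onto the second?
The second image is the first framed with a red border.

A solid red frame runs around the edge of the second image, with the content slightly shrunk inside it.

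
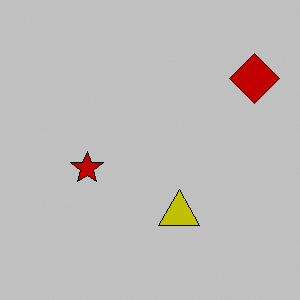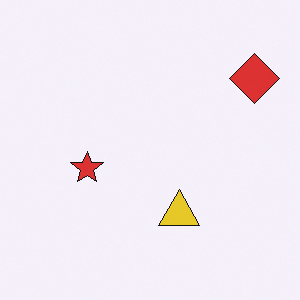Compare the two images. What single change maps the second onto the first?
The transformation is: aggressively posterized.

Each flat color has snapped to a coarser quantized level — most visibly, the near-white background has dropped to a flat grey.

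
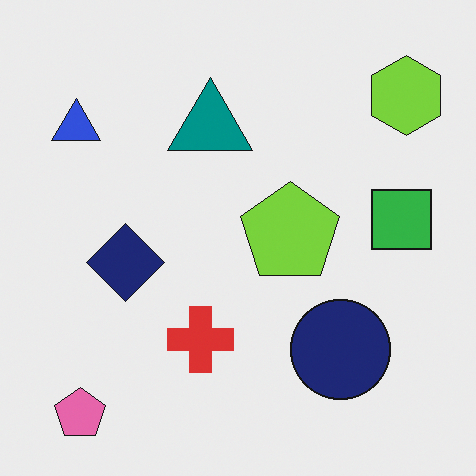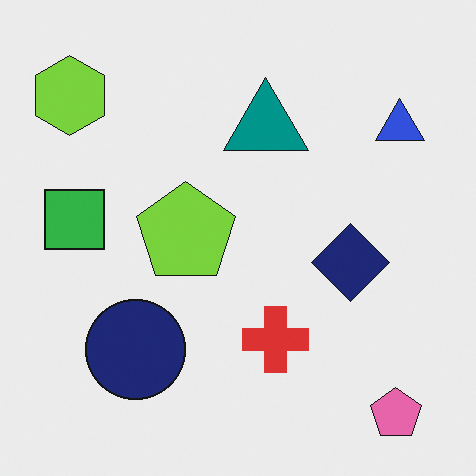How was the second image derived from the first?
The second image is the first flipped horizontally (left ↔ right).

The lime hexagon is in the top-right of the first image and the top-left of the second — shapes on opposite sides of the vertical midline have swapped in a mirror flip.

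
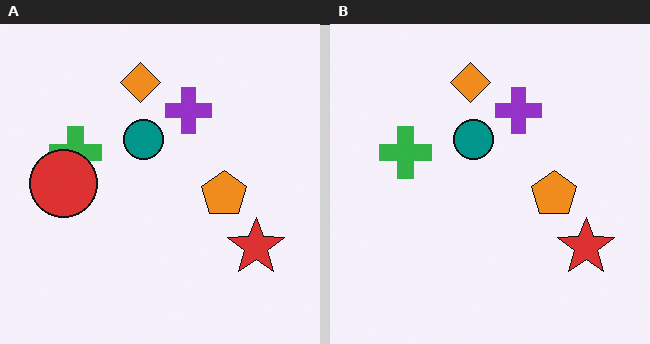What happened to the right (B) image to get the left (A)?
Overlaid with an additional red circle.

A red circle appears in the left (A) image that is absent from the right (B).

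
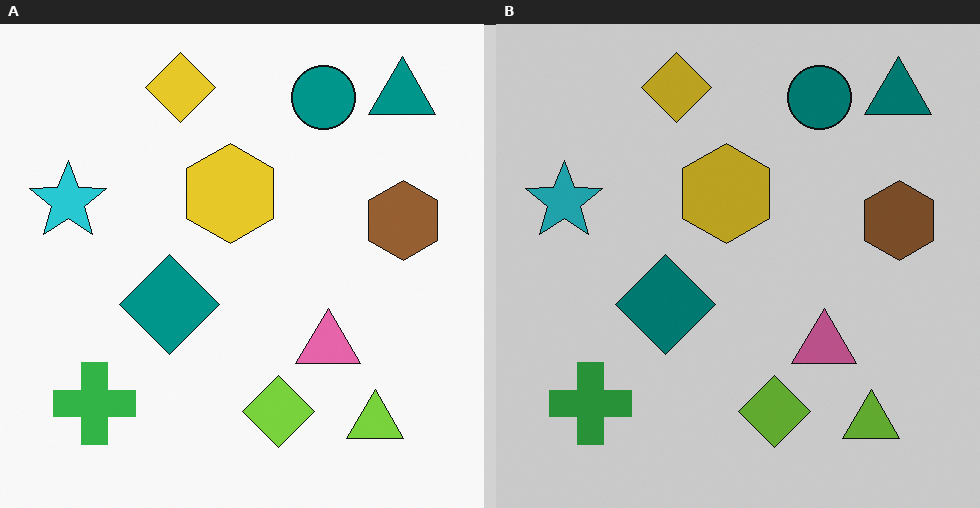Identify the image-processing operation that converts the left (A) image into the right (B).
The image was darkened a little.

Every pixel — background and shapes alike — is uniformly darkened.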